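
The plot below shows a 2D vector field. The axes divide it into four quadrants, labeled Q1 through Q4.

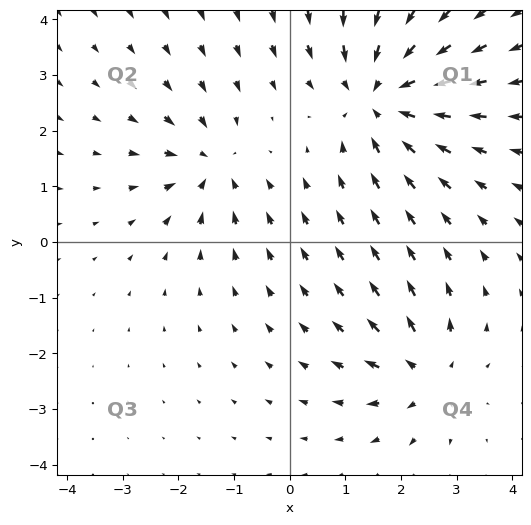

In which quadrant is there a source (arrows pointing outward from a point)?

Q4

The source sits at approximately (2.4, -2.4), which lies in quadrant Q4. The divergence there is about +4, positive as expected for a source.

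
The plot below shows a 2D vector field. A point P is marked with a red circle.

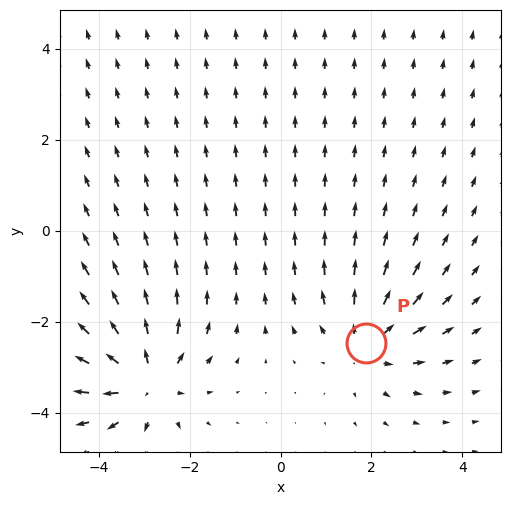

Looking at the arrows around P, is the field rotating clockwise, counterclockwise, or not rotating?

Near P at (1.9, -2.5) the arrows show no circulation. The curl there is ≈0.

not rotating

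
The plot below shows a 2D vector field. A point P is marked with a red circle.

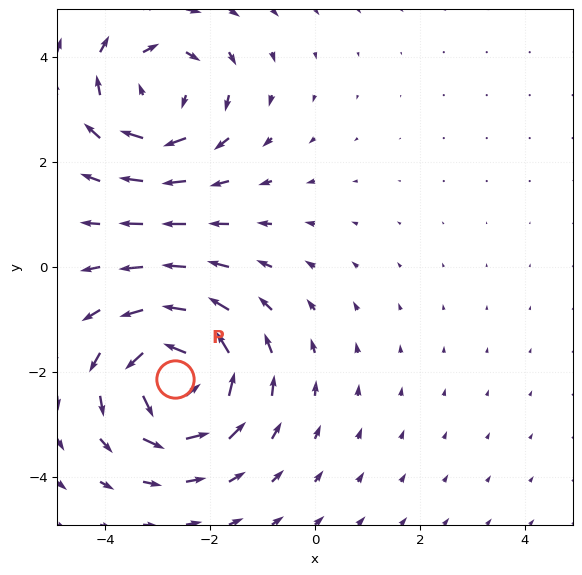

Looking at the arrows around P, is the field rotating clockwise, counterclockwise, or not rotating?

counterclockwise

Near P at (-2.7, -2.1) the arrows circulate counterclockwise. The curl (z-component) there is about +5; positive curl means counterclockwise rotation.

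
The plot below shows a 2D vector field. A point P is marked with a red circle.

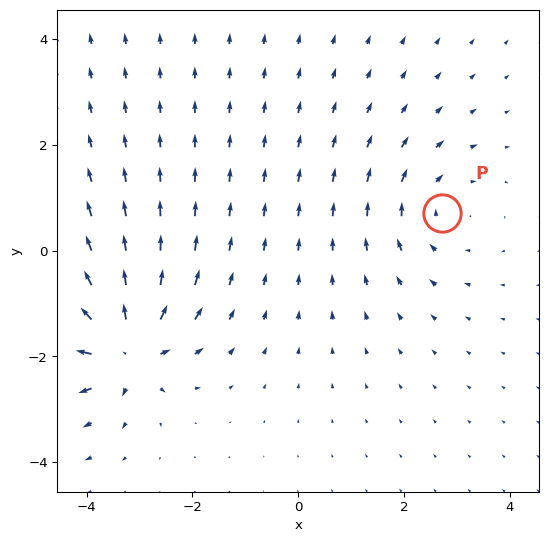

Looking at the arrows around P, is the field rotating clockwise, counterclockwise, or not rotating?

Near P at (2.7, 0.7) the arrows circulate clockwise. The curl (z-component) there is about -2; negative curl means clockwise rotation.

clockwise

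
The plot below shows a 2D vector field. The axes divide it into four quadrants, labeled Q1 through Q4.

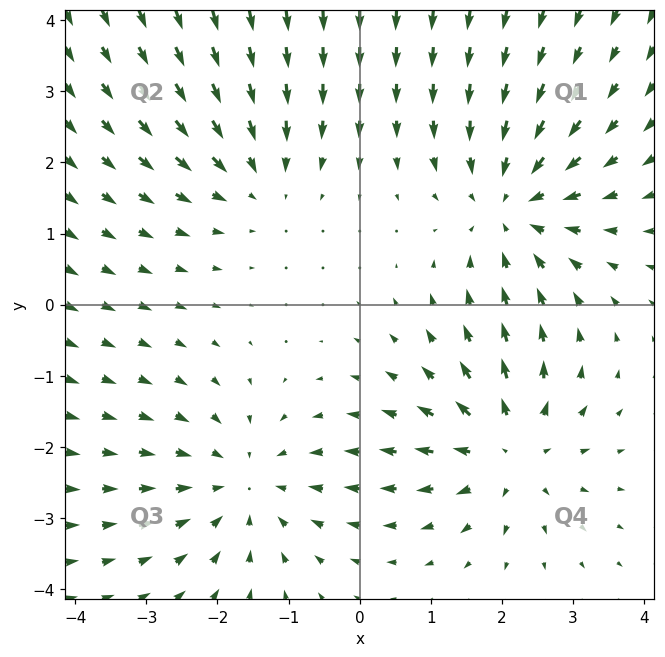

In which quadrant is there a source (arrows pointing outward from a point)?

The source sits at approximately (2.1, -2.0), which lies in quadrant Q4. The divergence there is about +4, positive as expected for a source.

Q4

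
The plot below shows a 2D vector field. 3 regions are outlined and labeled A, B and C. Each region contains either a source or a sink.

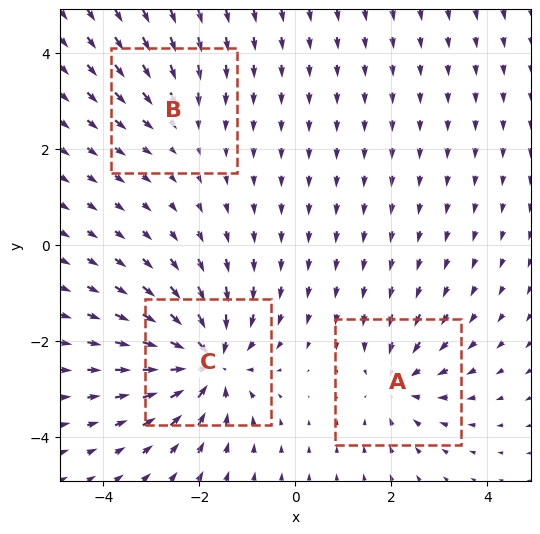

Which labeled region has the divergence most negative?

Divergence at each region's feature centre — A: about -3, B: about -2, C: about -6. Region C is most negative.

C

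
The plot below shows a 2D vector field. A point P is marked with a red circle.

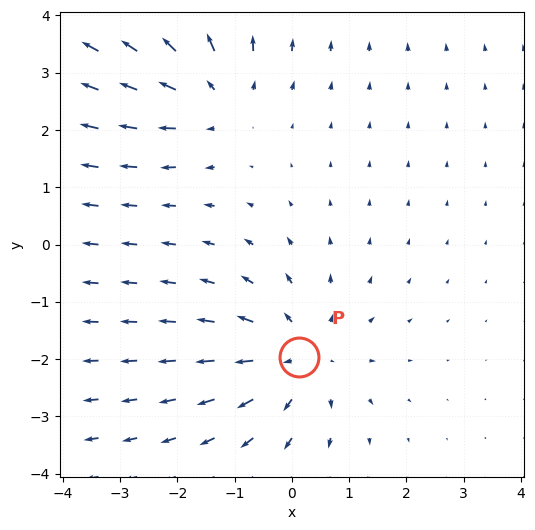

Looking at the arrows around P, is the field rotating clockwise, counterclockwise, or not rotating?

not rotating

Near P at (0.1, -2.0) the arrows show no circulation. The curl there is ≈0.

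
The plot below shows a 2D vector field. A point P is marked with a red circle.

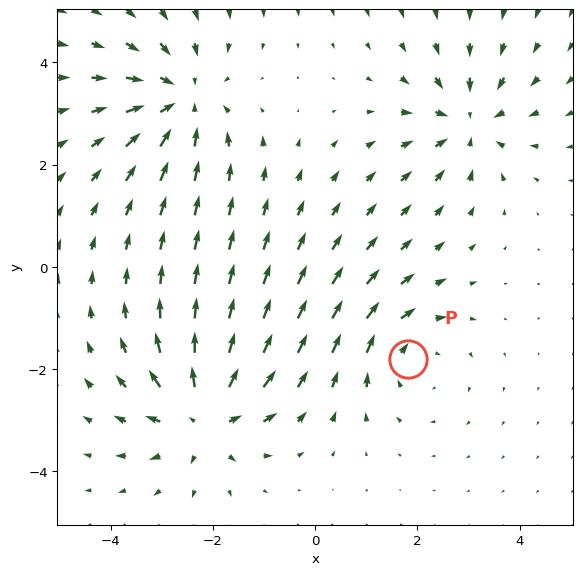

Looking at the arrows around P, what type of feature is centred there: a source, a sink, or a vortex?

vortex

At P (1.8, -1.8) the arrows circulate clockwise. Divergence ≈0, curl about -3 — near-zero divergence with nonzero curl is a vortex.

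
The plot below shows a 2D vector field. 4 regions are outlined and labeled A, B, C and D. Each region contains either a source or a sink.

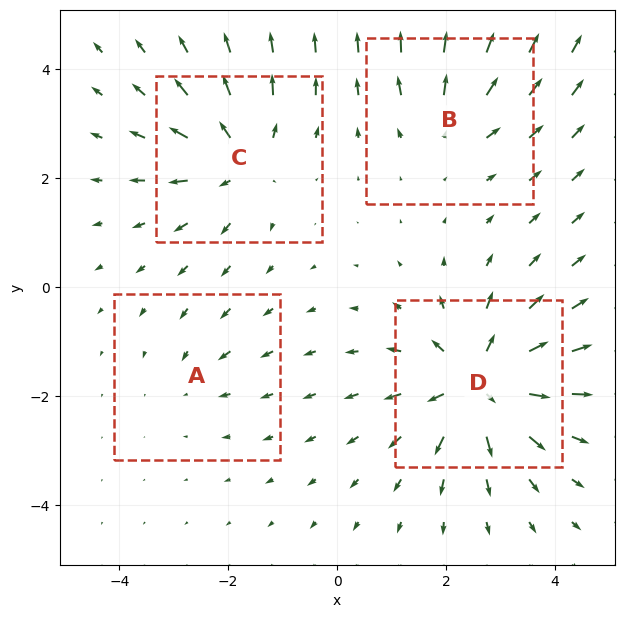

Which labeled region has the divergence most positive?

Divergence at each region's feature centre — A: about -2, B: about +3, C: about +5, D: about +7. Region D is most positive.

D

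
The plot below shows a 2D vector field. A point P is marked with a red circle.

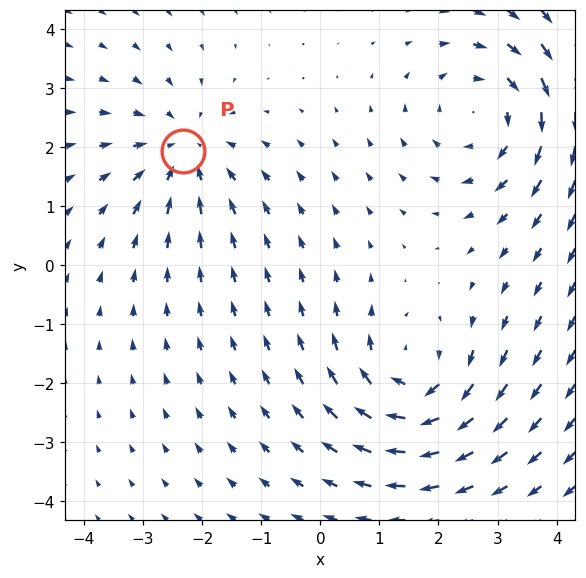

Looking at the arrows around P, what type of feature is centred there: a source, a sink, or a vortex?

At P (-2.3, 1.9) the arrows converge inward. Divergence about -3, curl ≈0 — negative divergence with near-zero curl is a sink.

sink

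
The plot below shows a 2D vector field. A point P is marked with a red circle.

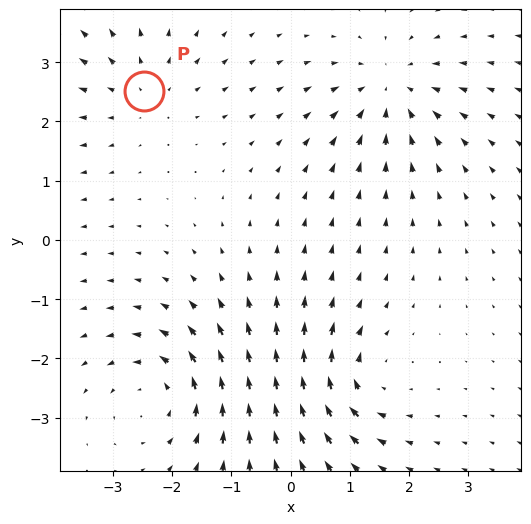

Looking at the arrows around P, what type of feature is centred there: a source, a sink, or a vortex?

source

At P (-2.5, 2.5) the arrows spread outward. Divergence about +3, curl ≈0 — positive divergence with near-zero curl is a source.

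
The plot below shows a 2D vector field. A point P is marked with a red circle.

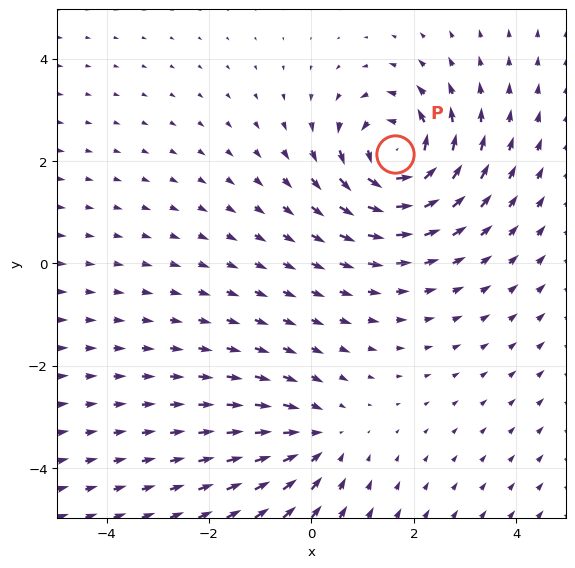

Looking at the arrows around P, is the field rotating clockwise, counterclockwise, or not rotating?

Near P at (1.6, 2.1) the arrows circulate counterclockwise. The curl (z-component) there is about +5; positive curl means counterclockwise rotation.

counterclockwise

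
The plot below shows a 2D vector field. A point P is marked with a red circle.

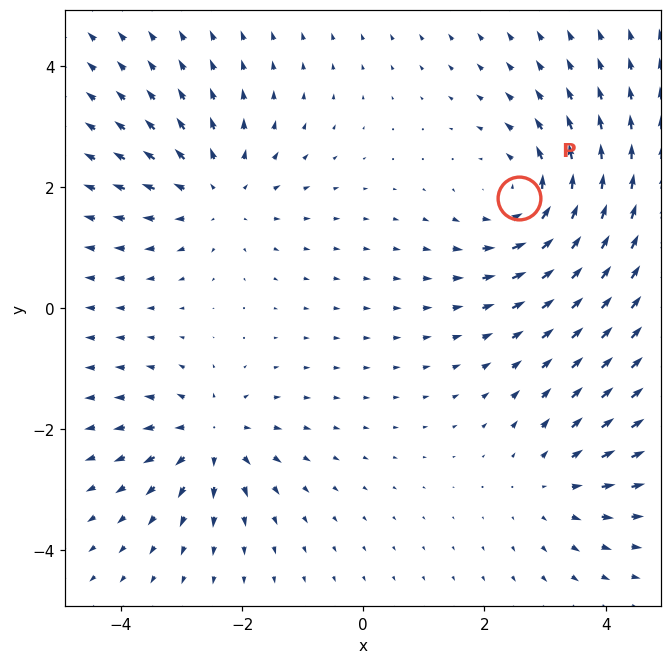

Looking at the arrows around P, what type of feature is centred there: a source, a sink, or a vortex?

At P (2.6, 1.8) the arrows circulate counterclockwise. Divergence ≈0, curl about +4 — near-zero divergence with nonzero curl is a vortex.

vortex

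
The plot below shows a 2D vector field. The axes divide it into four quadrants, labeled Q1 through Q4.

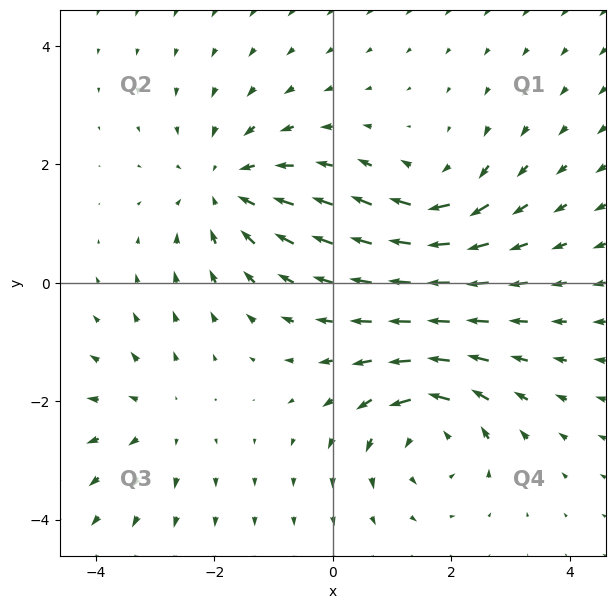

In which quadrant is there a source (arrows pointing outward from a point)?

The source sits at approximately (-3.0, -2.3), which lies in quadrant Q3. The divergence there is about +3, positive as expected for a source.

Q3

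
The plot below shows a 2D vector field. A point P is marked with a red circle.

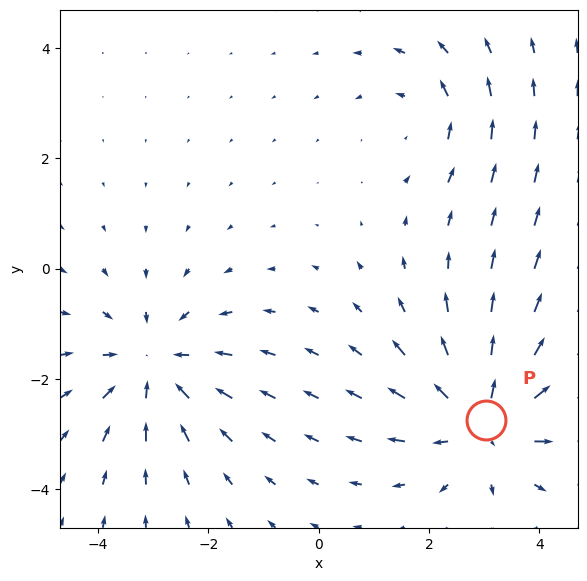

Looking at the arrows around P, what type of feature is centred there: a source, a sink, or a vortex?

At P (3.0, -2.7) the arrows spread outward. Divergence about +4, curl ≈0 — positive divergence with near-zero curl is a source.

source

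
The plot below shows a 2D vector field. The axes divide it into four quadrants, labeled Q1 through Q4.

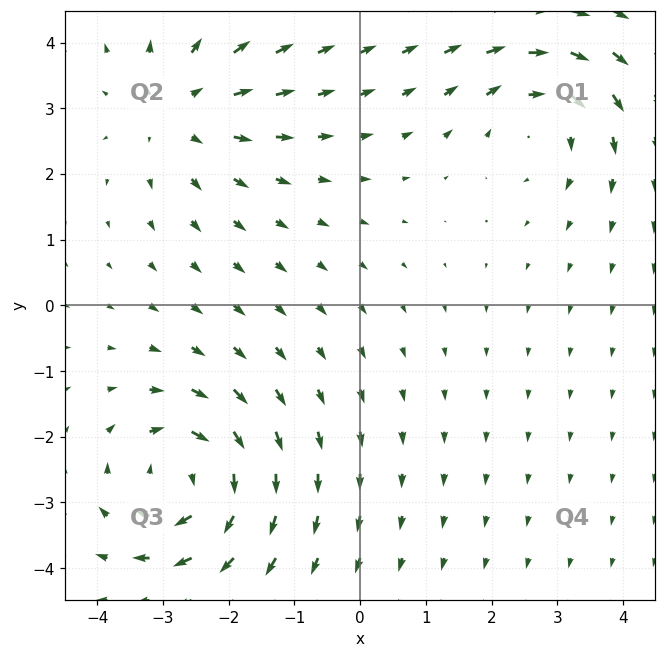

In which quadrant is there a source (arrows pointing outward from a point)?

Q2

The source sits at approximately (-2.8, 3.0), which lies in quadrant Q2. The divergence there is about +3, positive as expected for a source.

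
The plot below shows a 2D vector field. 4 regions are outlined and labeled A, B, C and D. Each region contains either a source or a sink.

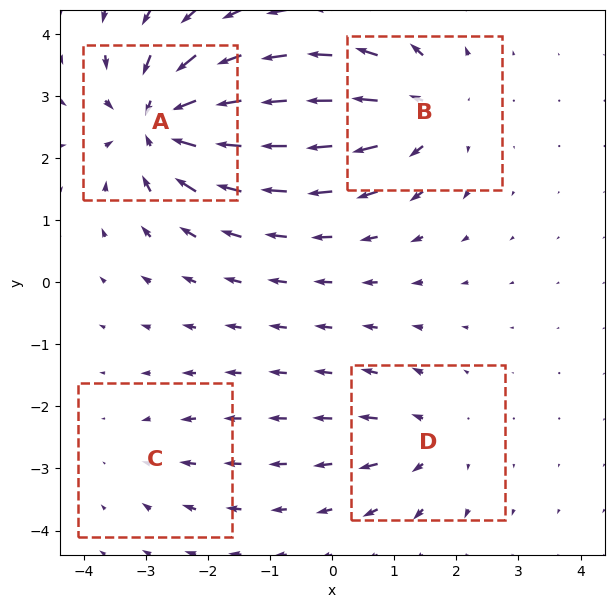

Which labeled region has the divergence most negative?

A

Divergence at each region's feature centre — A: about -9, B: about +6, C: about -2, D: about +4. Region A is most negative.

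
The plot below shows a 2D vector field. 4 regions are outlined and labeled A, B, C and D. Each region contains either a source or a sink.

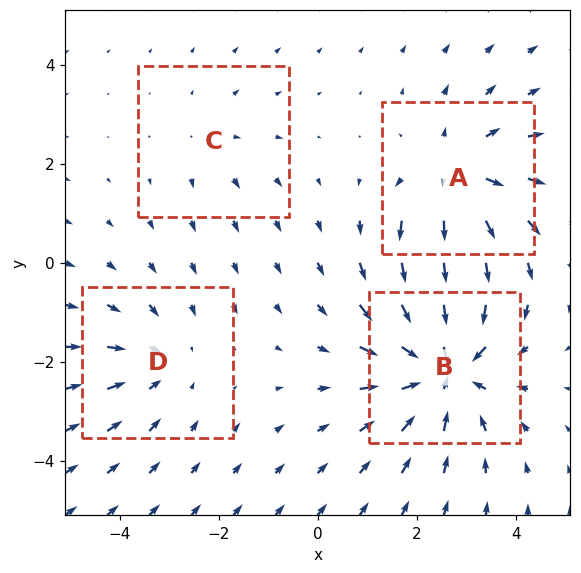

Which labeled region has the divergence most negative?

Divergence at each region's feature centre — A: about +4, B: about -6, C: about +2, D: about -3. Region B is most negative.

B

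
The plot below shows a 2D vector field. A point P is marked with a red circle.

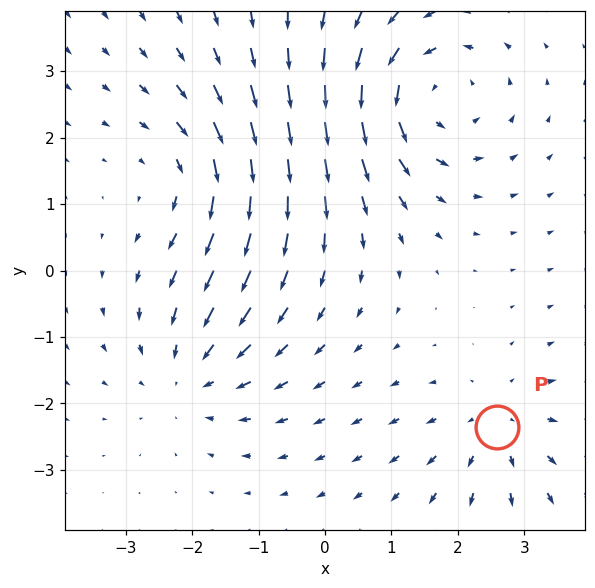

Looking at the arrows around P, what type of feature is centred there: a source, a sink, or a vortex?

source

At P (2.6, -2.4) the arrows spread outward. Divergence about +3, curl ≈0 — positive divergence with near-zero curl is a source.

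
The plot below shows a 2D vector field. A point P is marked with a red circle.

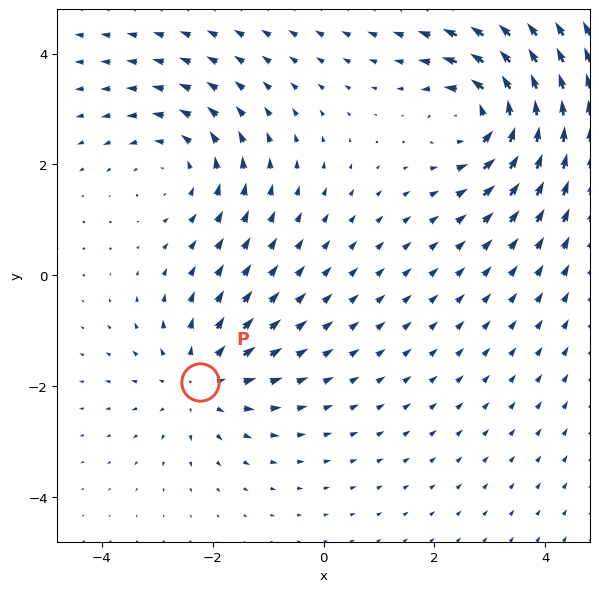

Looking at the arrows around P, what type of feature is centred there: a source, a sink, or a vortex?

At P (-2.2, -1.9) the arrows spread outward. Divergence about +4, curl ≈0 — positive divergence with near-zero curl is a source.

source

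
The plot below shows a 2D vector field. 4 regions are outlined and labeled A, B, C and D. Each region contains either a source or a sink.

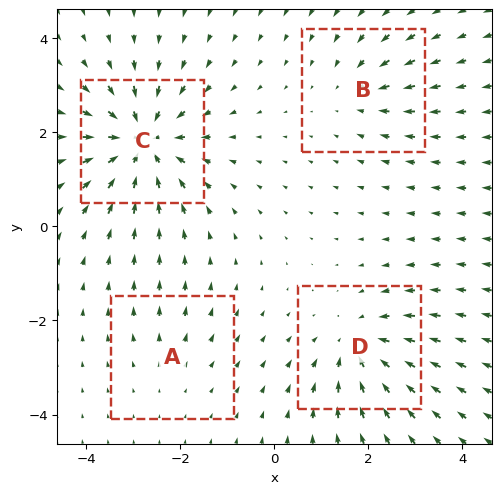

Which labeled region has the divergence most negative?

Divergence at each region's feature centre — A: about +2, B: about -3, C: about -7, D: about -5. Region C is most negative.

C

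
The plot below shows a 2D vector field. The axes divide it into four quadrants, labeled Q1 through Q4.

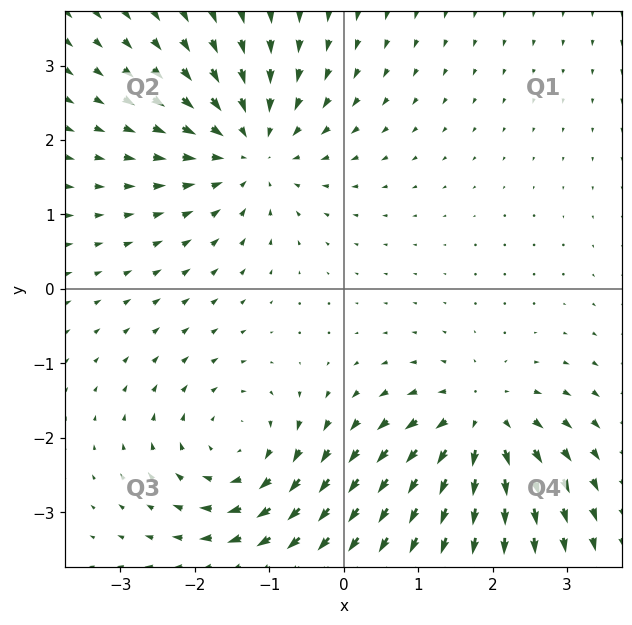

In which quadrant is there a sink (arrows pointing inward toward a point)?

Q2

The sink sits at approximately (-1.2, 1.9), which lies in quadrant Q2. The divergence there is about -4, negative as expected for a sink.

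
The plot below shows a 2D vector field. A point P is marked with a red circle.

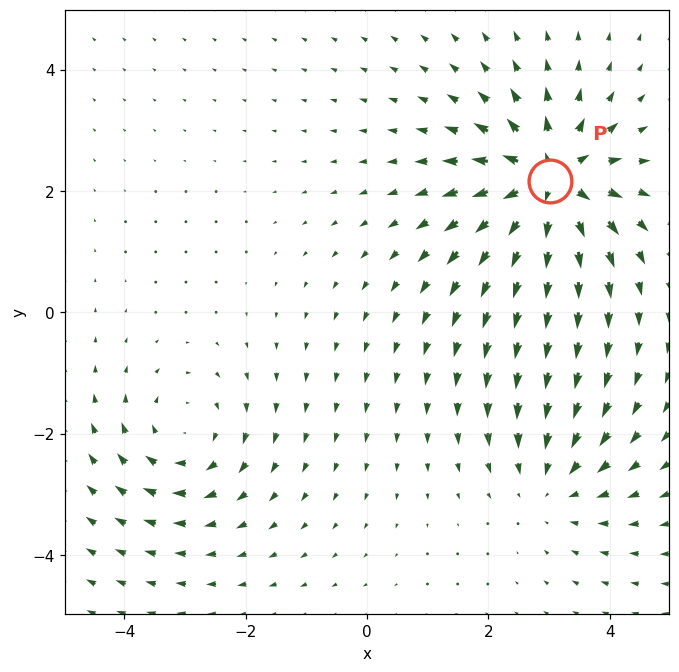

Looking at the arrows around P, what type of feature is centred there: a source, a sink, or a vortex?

source

At P (3.0, 2.2) the arrows spread outward. Divergence about +5, curl ≈0 — positive divergence with near-zero curl is a source.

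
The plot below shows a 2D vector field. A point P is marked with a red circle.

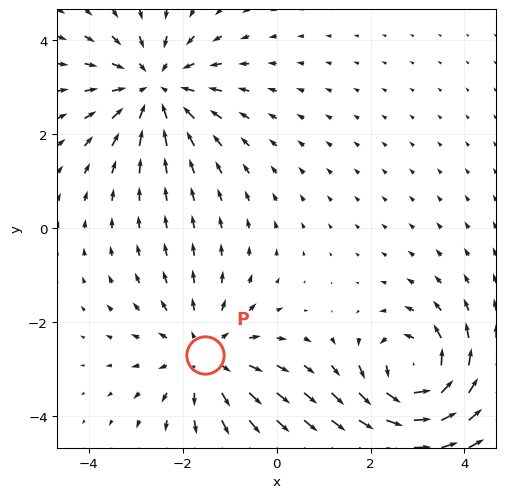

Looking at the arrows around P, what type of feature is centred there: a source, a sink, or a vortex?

At P (-1.5, -2.7) the arrows spread outward. Divergence about +3, curl ≈0 — positive divergence with near-zero curl is a source.

source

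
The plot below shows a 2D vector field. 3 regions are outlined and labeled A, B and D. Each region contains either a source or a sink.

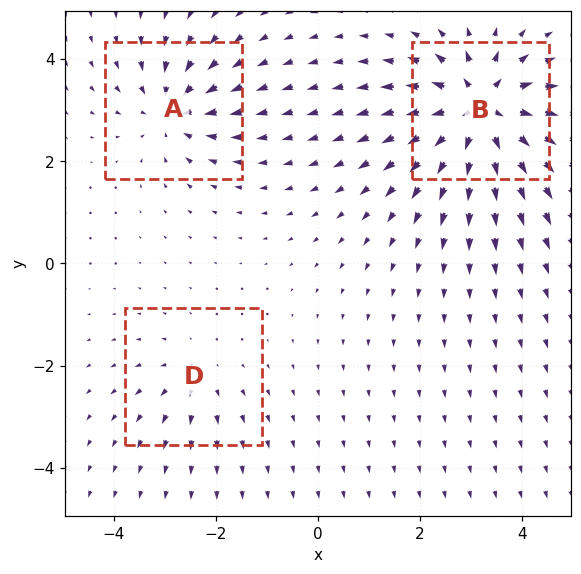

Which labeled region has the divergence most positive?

Divergence at each region's feature centre — A: about -4, B: about +6, D: about +2. Region B is most positive.

B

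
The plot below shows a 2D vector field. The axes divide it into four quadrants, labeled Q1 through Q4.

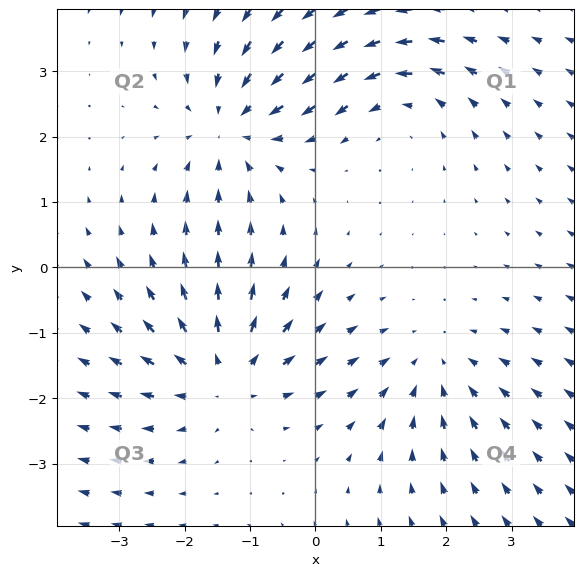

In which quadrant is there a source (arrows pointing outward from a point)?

Q3

The source sits at approximately (-1.4, -1.6), which lies in quadrant Q3. The divergence there is about +4, positive as expected for a source.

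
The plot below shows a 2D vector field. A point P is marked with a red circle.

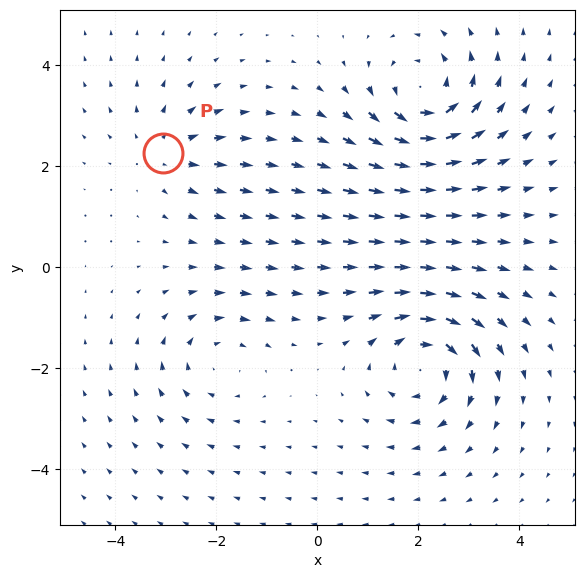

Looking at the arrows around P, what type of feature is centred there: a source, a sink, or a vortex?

At P (-3.0, 2.3) the arrows spread outward. Divergence about +3, curl ≈0 — positive divergence with near-zero curl is a source.

source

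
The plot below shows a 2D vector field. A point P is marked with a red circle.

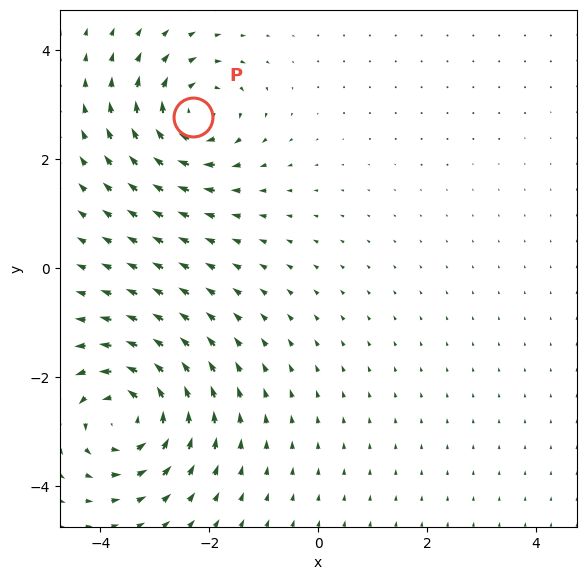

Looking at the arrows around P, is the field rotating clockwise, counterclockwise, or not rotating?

clockwise

Near P at (-2.3, 2.8) the arrows circulate clockwise. The curl (z-component) there is about -4; negative curl means clockwise rotation.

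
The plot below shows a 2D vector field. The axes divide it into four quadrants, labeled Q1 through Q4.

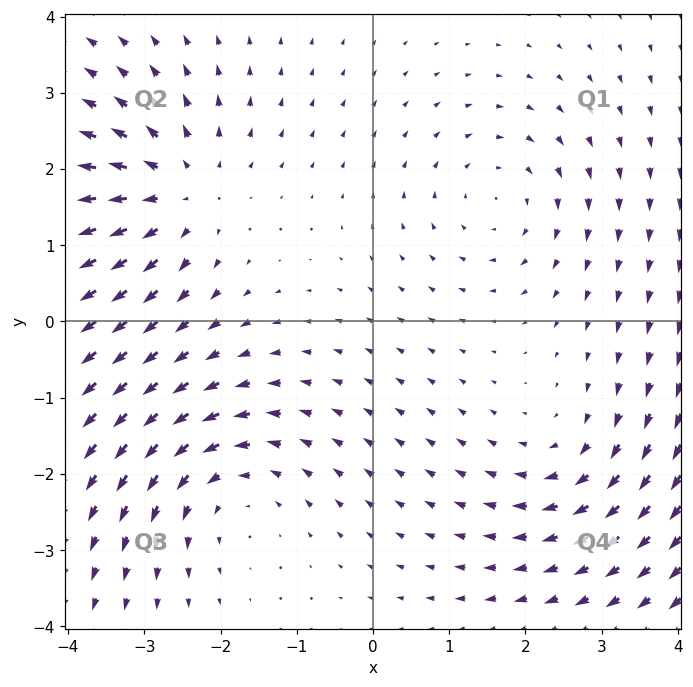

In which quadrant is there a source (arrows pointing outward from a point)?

The source sits at approximately (-2.5, 1.7), which lies in quadrant Q2. The divergence there is about +4, positive as expected for a source.

Q2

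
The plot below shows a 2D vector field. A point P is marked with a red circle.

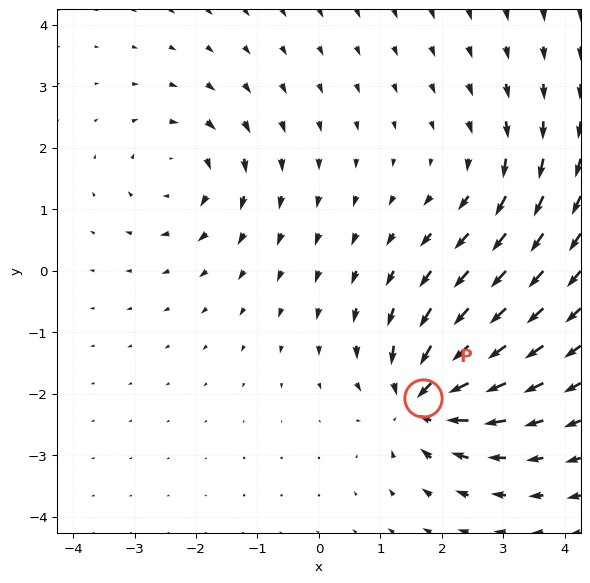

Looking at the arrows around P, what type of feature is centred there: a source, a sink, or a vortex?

sink

At P (1.7, -2.1) the arrows converge inward. Divergence about -7, curl ≈0 — negative divergence with near-zero curl is a sink.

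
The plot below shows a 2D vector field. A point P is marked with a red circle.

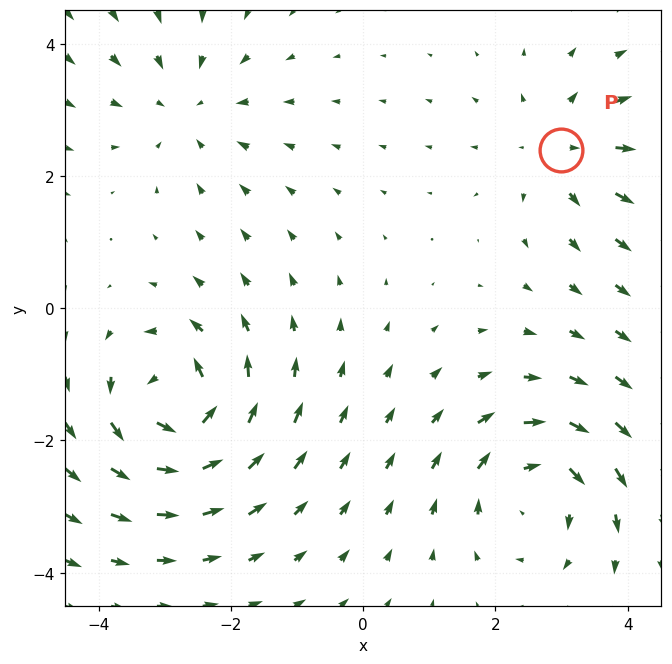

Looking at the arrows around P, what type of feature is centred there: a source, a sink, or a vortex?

source

At P (3.0, 2.4) the arrows spread outward. Divergence about +3, curl ≈0 — positive divergence with near-zero curl is a source.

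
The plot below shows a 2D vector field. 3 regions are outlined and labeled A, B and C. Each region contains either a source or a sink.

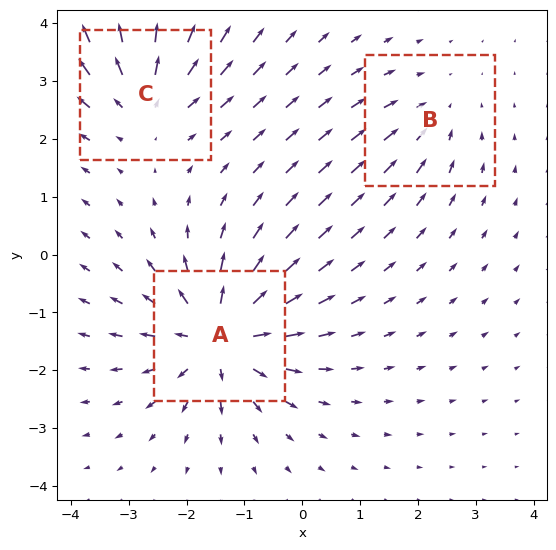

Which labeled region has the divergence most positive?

Divergence at each region's feature centre — A: about +5, B: about -2, C: about +4. Region A is most positive.

A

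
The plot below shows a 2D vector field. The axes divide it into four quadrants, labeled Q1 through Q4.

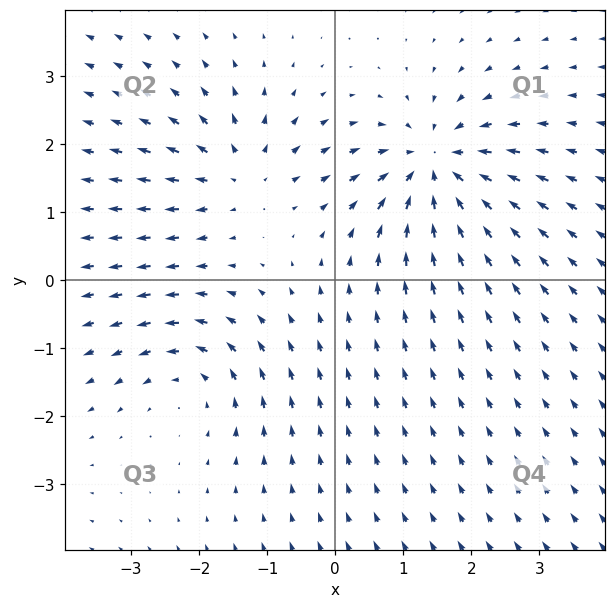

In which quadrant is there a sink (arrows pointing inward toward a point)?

The sink sits at approximately (1.5, 1.7), which lies in quadrant Q1. The divergence there is about -5, negative as expected for a sink.

Q1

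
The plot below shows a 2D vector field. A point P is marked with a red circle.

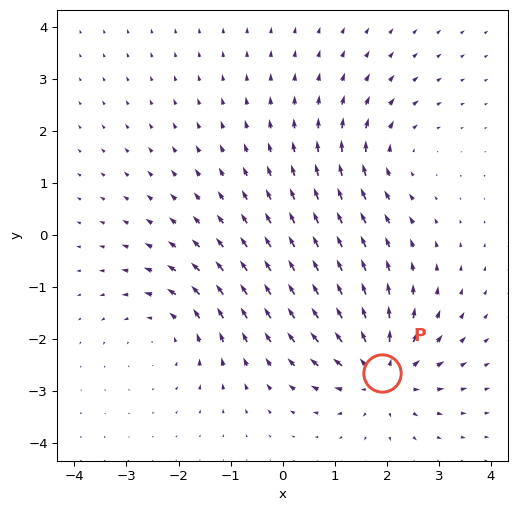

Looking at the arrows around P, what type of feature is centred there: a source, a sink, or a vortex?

At P (1.9, -2.6) the arrows spread outward. Divergence about +5, curl ≈0 — positive divergence with near-zero curl is a source.

source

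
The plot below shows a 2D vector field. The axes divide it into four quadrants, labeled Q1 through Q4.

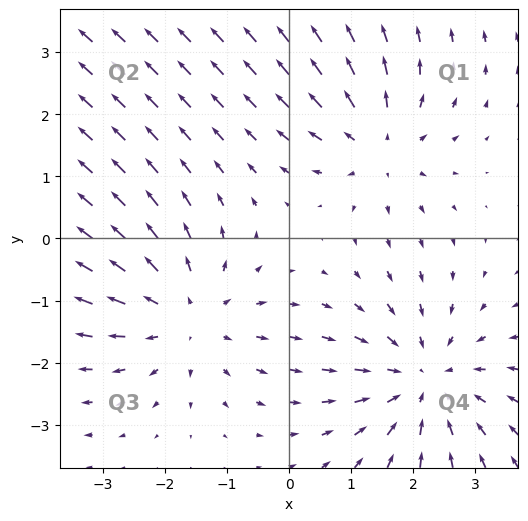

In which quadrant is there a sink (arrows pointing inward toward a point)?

The sink sits at approximately (2.2, -2.3), which lies in quadrant Q4. The divergence there is about -3, negative as expected for a sink.

Q4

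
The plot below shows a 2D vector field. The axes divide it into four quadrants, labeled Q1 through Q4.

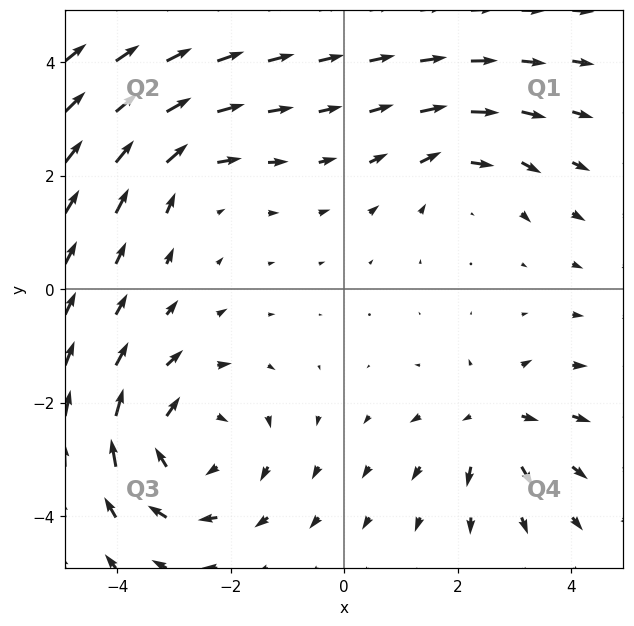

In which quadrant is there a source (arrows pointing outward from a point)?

Q4

The source sits at approximately (2.7, -2.3), which lies in quadrant Q4. The divergence there is about +4, positive as expected for a source.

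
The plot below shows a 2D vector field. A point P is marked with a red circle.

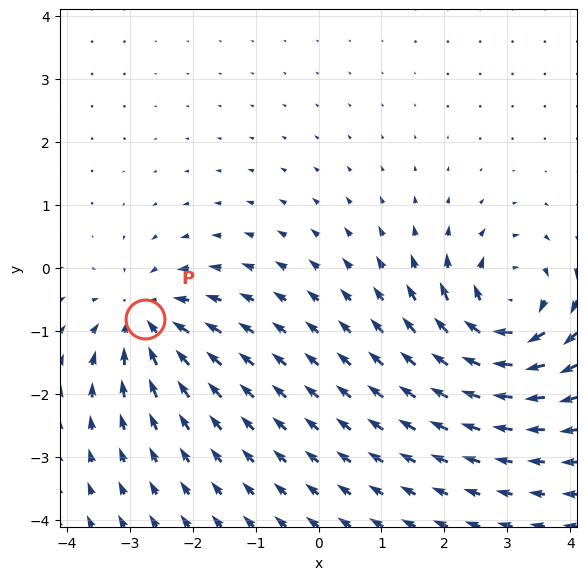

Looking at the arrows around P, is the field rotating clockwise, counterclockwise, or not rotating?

Near P at (-2.7, -0.8) the arrows show no circulation. The curl there is ≈0.

not rotating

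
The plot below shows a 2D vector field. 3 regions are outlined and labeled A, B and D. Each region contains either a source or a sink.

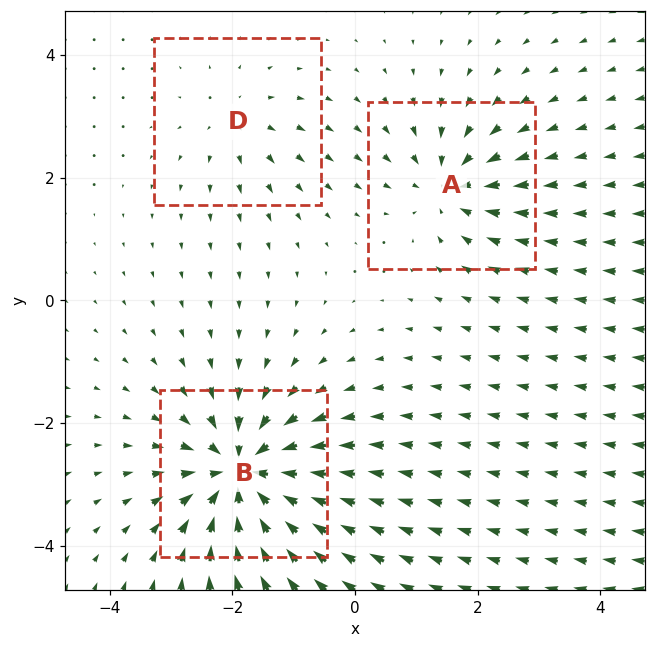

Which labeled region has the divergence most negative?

B

Divergence at each region's feature centre — A: about -4, B: about -6, D: about +2. Region B is most negative.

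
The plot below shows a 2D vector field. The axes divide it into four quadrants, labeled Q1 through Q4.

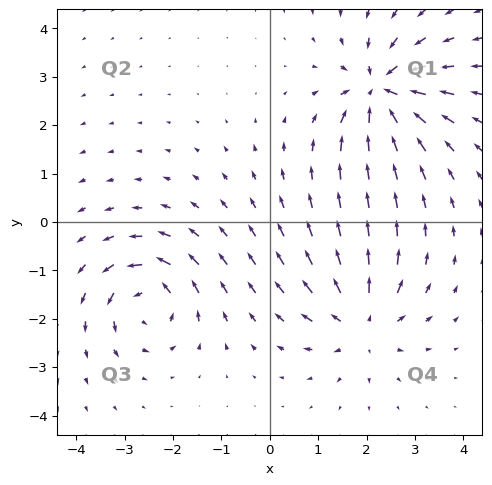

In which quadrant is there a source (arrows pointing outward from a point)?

Q4

The source sits at approximately (1.9, -2.1), which lies in quadrant Q4. The divergence there is about +3, positive as expected for a source.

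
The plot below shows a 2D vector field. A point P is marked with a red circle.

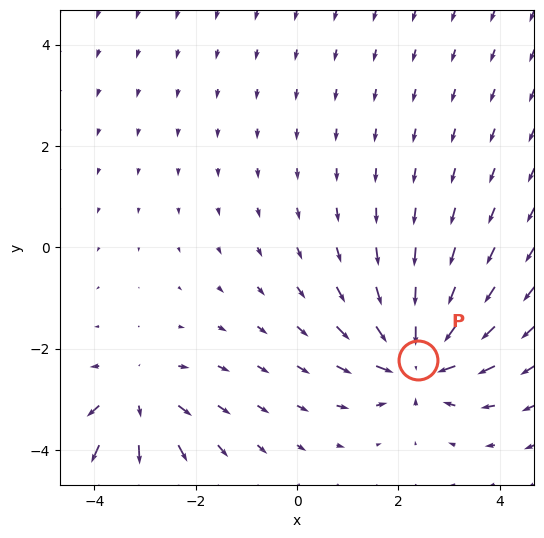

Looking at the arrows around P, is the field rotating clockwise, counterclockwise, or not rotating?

Near P at (2.4, -2.2) the arrows show no circulation. The curl there is ≈0.

not rotating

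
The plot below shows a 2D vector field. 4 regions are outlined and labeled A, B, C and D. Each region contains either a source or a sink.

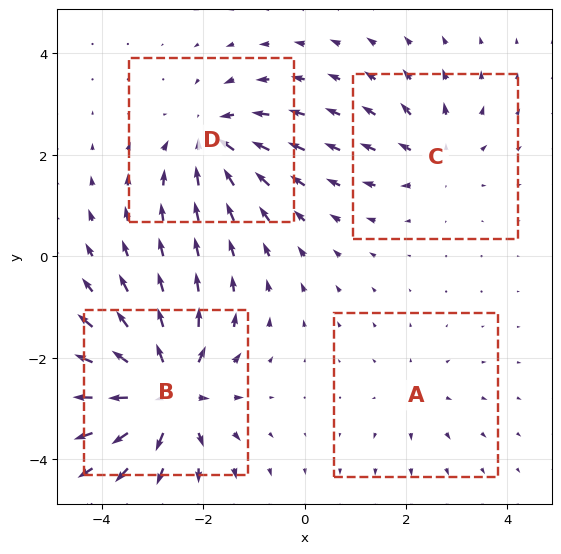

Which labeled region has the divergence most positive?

Divergence at each region's feature centre — A: about +2, B: about +8, C: about +4, D: about -5. Region B is most positive.

B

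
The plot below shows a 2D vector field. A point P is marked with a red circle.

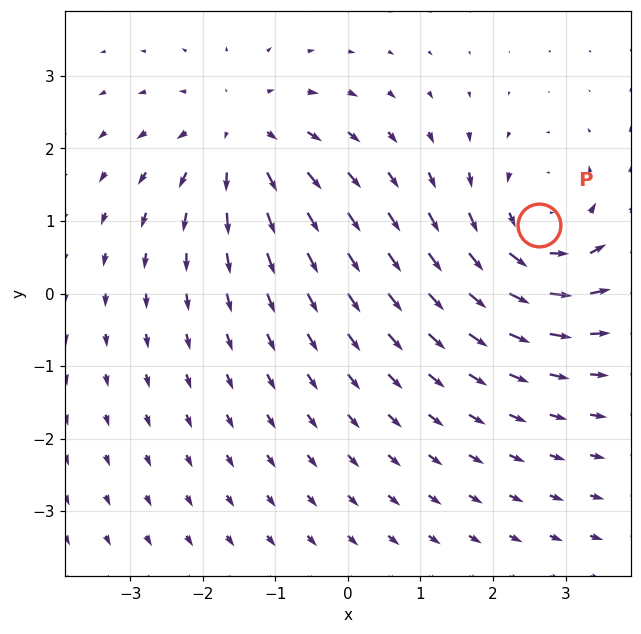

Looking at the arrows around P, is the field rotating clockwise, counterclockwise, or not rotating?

Near P at (2.6, 0.9) the arrows circulate counterclockwise. The curl (z-component) there is about +3; positive curl means counterclockwise rotation.

counterclockwise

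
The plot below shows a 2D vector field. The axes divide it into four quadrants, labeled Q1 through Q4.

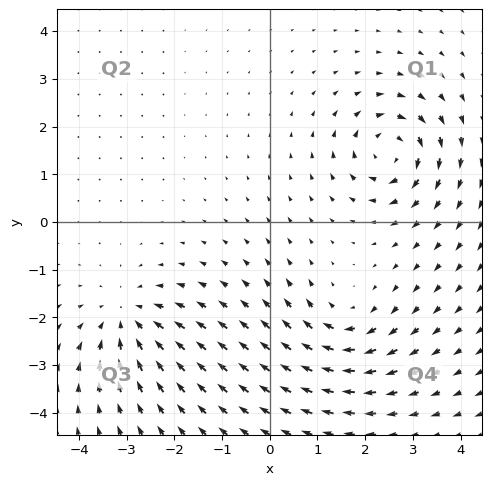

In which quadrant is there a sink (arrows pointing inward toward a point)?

The sink sits at approximately (-3.0, -2.0), which lies in quadrant Q3. The divergence there is about -5, negative as expected for a sink.

Q3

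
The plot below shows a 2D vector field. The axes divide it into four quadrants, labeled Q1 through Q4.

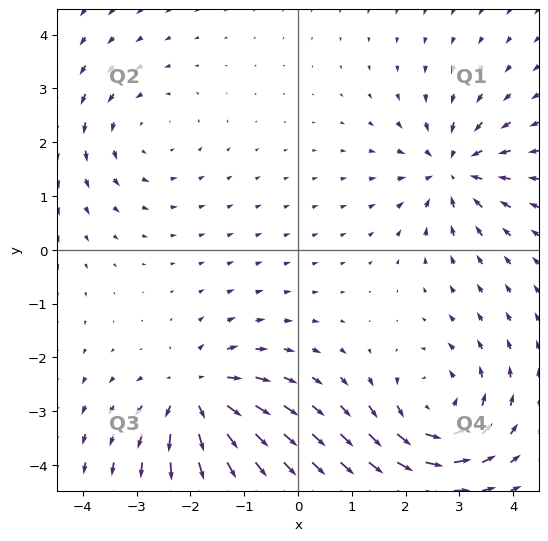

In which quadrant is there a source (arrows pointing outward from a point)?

The source sits at approximately (-1.9, -2.7), which lies in quadrant Q3. The divergence there is about +5, positive as expected for a source.

Q3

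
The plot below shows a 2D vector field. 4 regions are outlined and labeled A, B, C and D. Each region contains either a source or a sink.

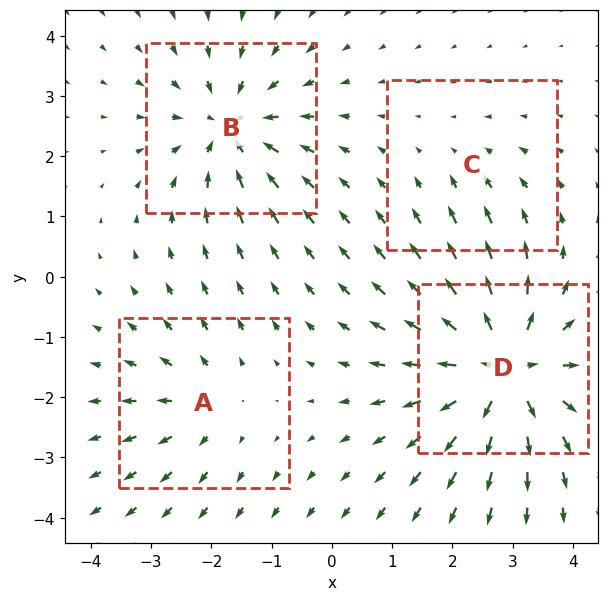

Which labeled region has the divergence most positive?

D

Divergence at each region's feature centre — A: about +3, B: about -5, C: about -2, D: about +8. Region D is most positive.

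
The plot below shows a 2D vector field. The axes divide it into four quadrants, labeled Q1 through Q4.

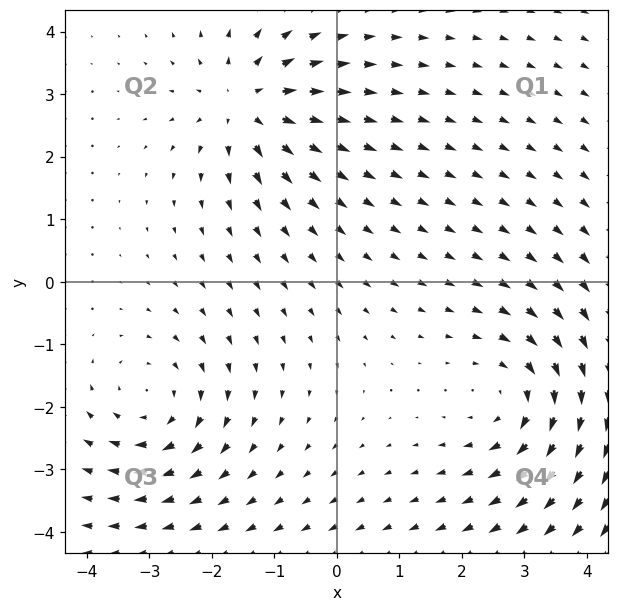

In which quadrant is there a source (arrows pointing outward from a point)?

Q2

The source sits at approximately (-1.4, 2.8), which lies in quadrant Q2. The divergence there is about +4, positive as expected for a source.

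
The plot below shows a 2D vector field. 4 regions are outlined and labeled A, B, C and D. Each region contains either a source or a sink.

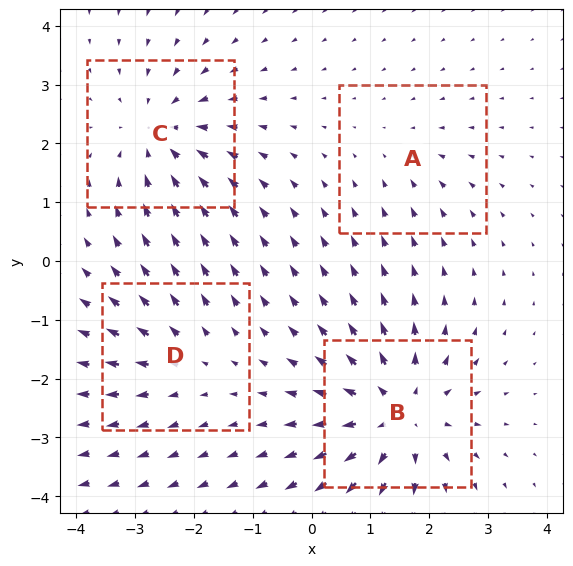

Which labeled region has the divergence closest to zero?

Divergence at each region's feature centre — A: about -2, B: about +6, C: about -4, D: about +3. Region A is closest to zero.

A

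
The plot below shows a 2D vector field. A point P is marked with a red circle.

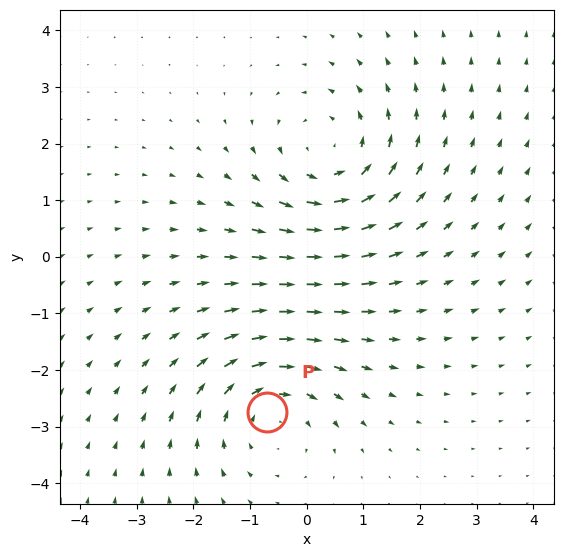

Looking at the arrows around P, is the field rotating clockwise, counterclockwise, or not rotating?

Near P at (-0.7, -2.7) the arrows circulate clockwise. The curl (z-component) there is about -3; negative curl means clockwise rotation.

clockwise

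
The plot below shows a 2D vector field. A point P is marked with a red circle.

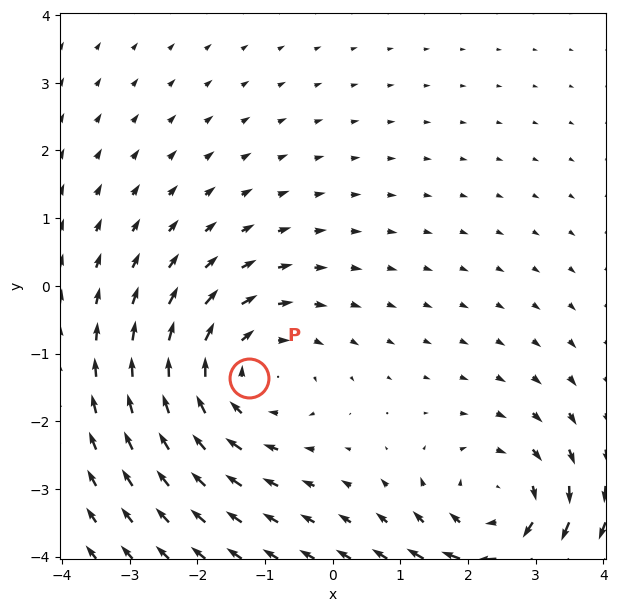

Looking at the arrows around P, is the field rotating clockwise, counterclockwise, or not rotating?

Near P at (-1.2, -1.4) the arrows circulate clockwise. The curl (z-component) there is about -3; negative curl means clockwise rotation.

clockwise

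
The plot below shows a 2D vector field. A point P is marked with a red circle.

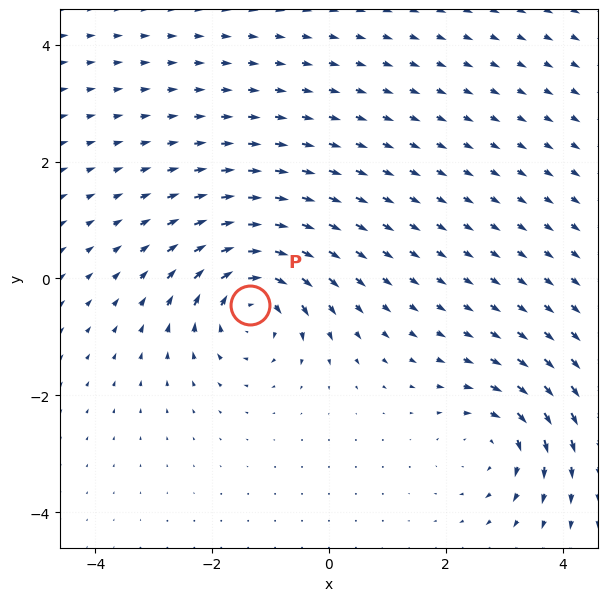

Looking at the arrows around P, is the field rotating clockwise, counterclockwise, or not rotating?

clockwise

Near P at (-1.3, -0.5) the arrows circulate clockwise. The curl (z-component) there is about -5; negative curl means clockwise rotation.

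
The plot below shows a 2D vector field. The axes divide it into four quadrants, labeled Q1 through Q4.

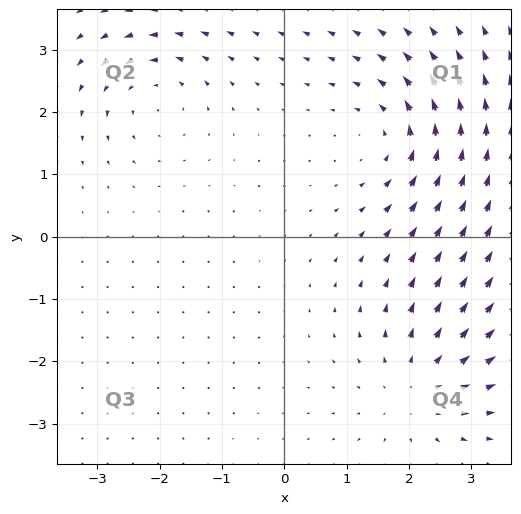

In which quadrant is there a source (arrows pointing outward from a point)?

Q4

The source sits at approximately (2.2, -2.4), which lies in quadrant Q4. The divergence there is about +4, positive as expected for a source.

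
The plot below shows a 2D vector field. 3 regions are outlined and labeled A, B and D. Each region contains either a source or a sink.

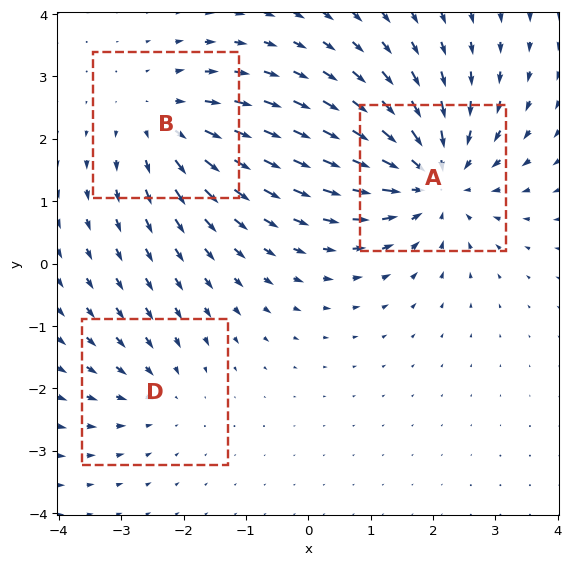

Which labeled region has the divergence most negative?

Divergence at each region's feature centre — A: about -4, B: about +3, D: about -2. Region A is most negative.

A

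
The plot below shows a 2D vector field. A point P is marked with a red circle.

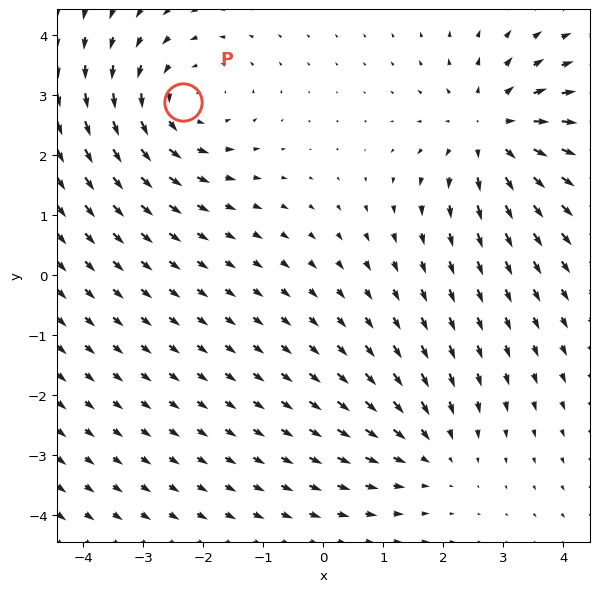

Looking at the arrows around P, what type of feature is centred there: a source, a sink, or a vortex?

vortex

At P (-2.3, 2.9) the arrows circulate counterclockwise. Divergence ≈0, curl about +3 — near-zero divergence with nonzero curl is a vortex.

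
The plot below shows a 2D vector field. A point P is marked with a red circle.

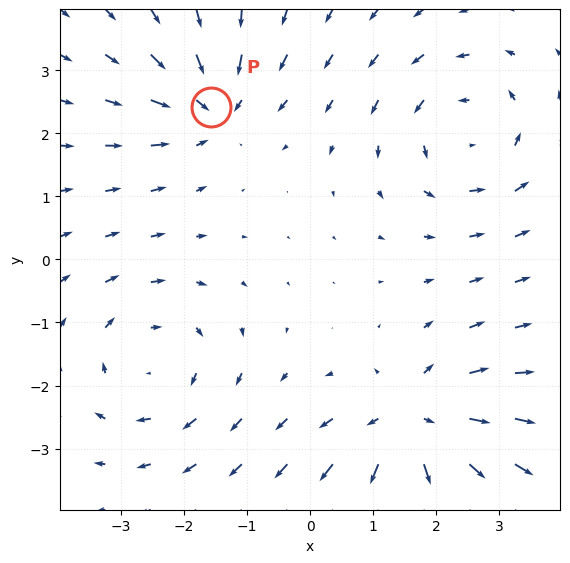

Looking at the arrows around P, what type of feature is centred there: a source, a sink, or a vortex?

sink

At P (-1.6, 2.4) the arrows converge inward. Divergence about -5, curl ≈0 — negative divergence with near-zero curl is a sink.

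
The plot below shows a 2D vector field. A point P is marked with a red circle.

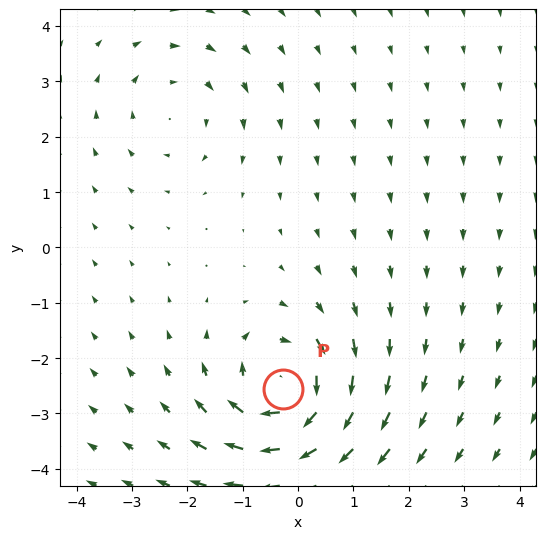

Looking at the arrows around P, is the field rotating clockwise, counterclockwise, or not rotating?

Near P at (-0.3, -2.6) the arrows circulate clockwise. The curl (z-component) there is about -5; negative curl means clockwise rotation.

clockwise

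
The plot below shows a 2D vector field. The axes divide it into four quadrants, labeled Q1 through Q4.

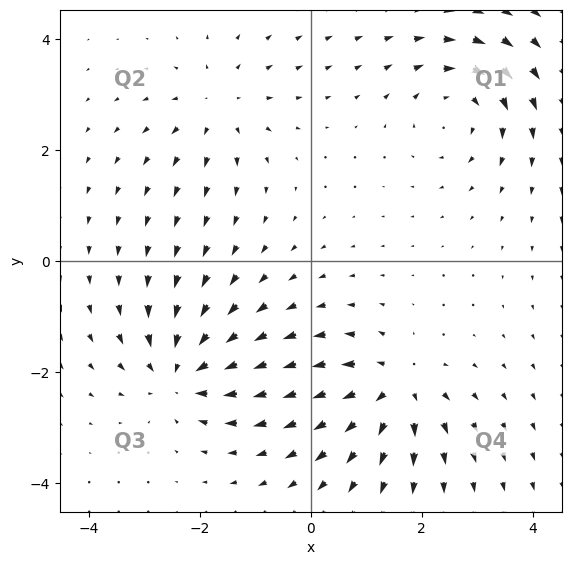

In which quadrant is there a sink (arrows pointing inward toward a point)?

The sink sits at approximately (-2.3, -2.0), which lies in quadrant Q3. The divergence there is about -6, negative as expected for a sink.

Q3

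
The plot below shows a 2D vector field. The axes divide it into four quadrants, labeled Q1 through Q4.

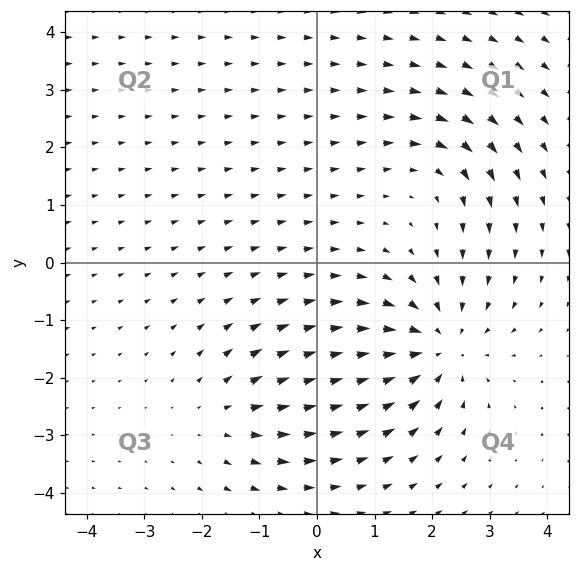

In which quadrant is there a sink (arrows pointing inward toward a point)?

Q4

The sink sits at approximately (2.1, -1.5), which lies in quadrant Q4. The divergence there is about -5, negative as expected for a sink.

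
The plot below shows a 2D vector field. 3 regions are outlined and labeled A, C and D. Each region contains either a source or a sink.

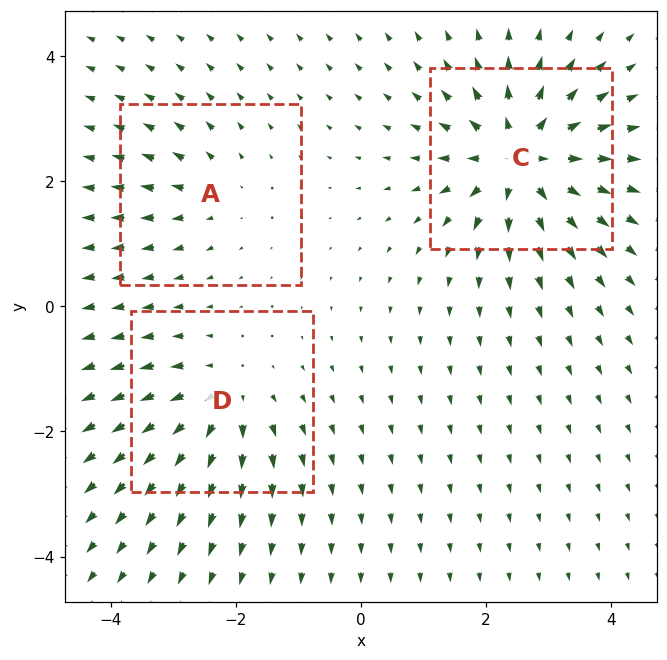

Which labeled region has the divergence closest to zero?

A

Divergence at each region's feature centre — A: about +2, C: about +6, D: about +3. Region A is closest to zero.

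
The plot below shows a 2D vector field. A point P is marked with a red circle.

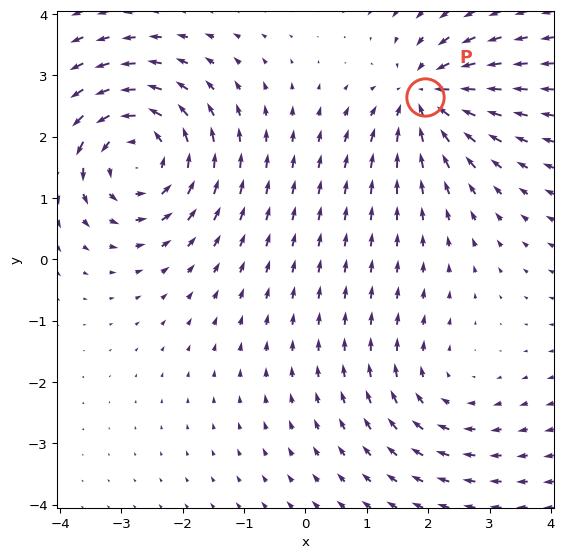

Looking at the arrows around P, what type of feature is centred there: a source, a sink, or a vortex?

sink

At P (1.9, 2.6) the arrows converge inward. Divergence about -5, curl ≈0 — negative divergence with near-zero curl is a sink.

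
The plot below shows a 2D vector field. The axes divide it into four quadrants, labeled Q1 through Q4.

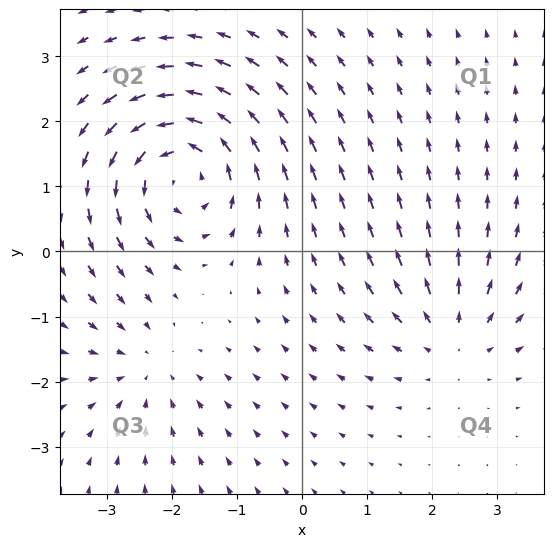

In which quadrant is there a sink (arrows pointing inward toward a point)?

Q3

The sink sits at approximately (-2.4, -1.8), which lies in quadrant Q3. The divergence there is about -2, negative as expected for a sink.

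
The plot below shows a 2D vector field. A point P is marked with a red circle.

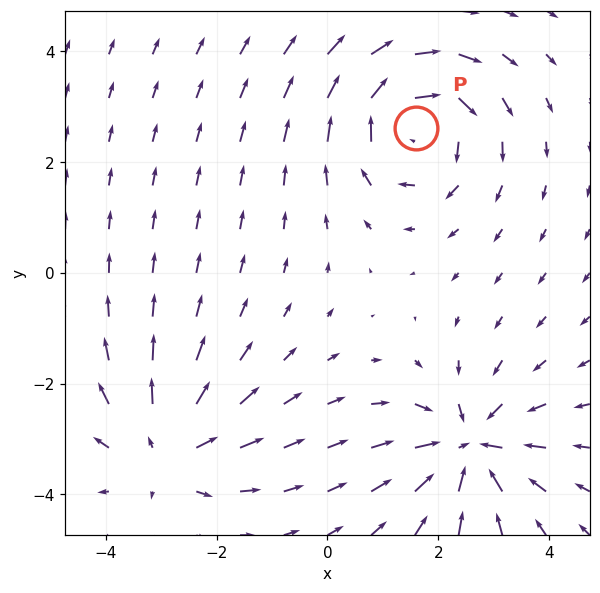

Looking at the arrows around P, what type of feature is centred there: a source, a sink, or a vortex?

At P (1.6, 2.6) the arrows circulate clockwise. Divergence ≈0, curl about -5 — near-zero divergence with nonzero curl is a vortex.

vortex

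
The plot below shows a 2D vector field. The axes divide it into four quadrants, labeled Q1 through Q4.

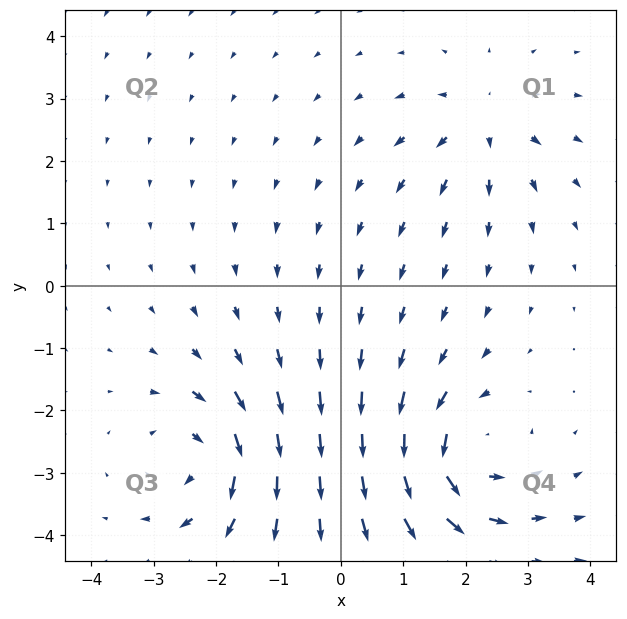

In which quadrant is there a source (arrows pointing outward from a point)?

Q1

The source sits at approximately (2.3, 2.6), which lies in quadrant Q1. The divergence there is about +4, positive as expected for a source.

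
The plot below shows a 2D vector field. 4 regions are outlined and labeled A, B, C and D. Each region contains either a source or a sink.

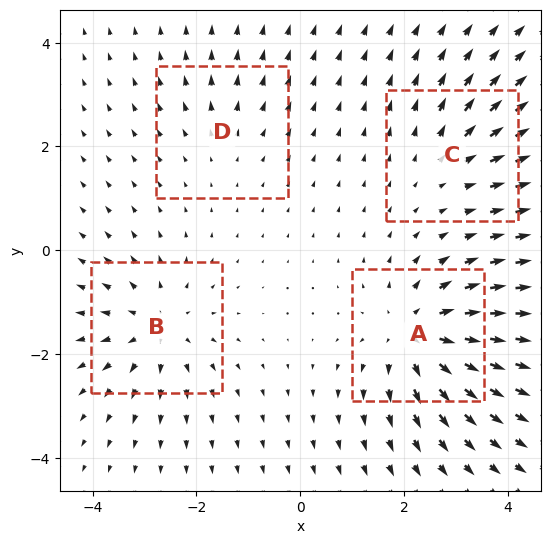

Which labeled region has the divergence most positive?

Divergence at each region's feature centre — A: about +6, B: about +5, C: about +3, D: about +2. Region A is most positive.

A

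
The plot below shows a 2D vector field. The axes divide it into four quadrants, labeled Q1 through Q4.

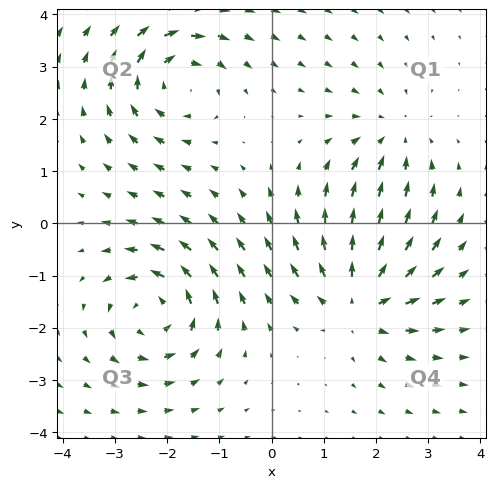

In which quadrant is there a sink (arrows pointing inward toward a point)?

Q1

The sink sits at approximately (2.3, 1.6), which lies in quadrant Q1. The divergence there is about -2, negative as expected for a sink.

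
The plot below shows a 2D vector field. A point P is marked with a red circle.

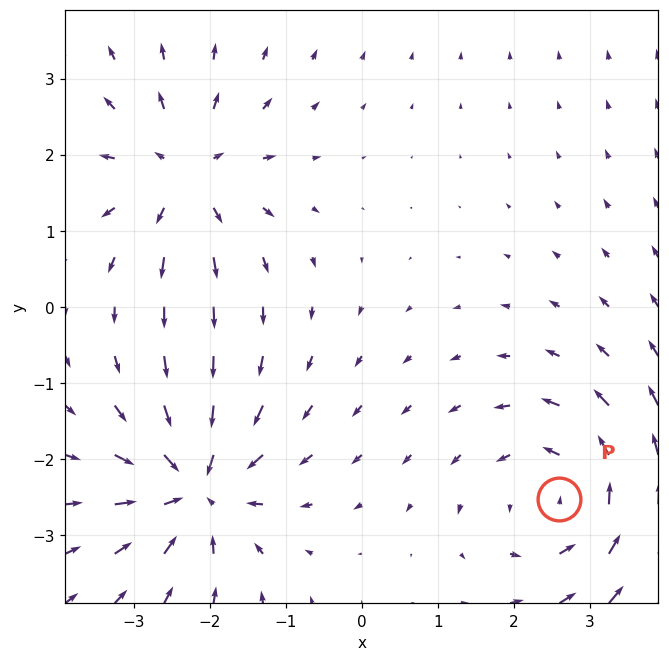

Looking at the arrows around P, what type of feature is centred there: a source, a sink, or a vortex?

vortex

At P (2.6, -2.5) the arrows circulate counterclockwise. Divergence ≈0, curl about +4 — near-zero divergence with nonzero curl is a vortex.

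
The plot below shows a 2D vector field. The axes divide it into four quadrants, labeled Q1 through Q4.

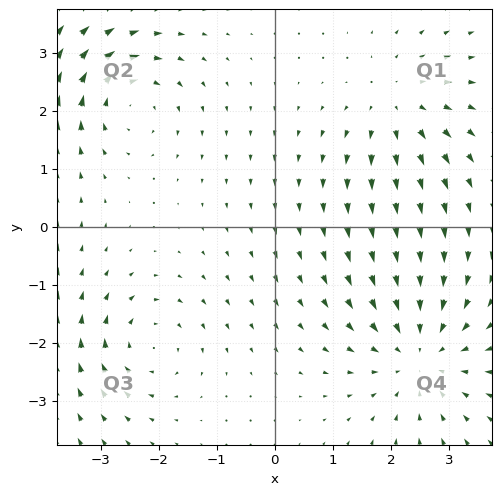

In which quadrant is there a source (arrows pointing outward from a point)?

Q1

The source sits at approximately (2.1, 2.1), which lies in quadrant Q1. The divergence there is about +3, positive as expected for a source.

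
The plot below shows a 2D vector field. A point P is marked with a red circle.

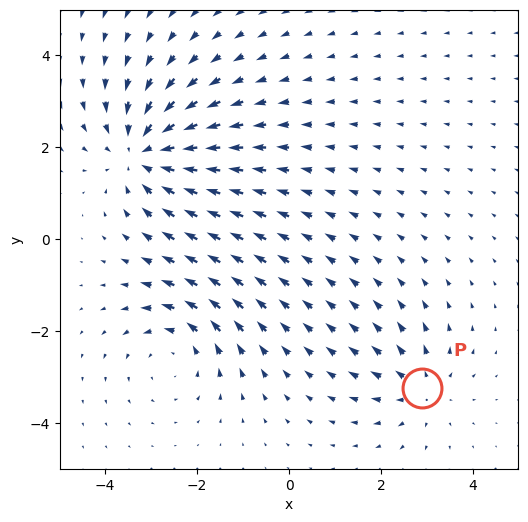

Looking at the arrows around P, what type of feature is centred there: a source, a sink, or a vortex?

At P (2.9, -3.2) the arrows spread outward. Divergence about +3, curl ≈0 — positive divergence with near-zero curl is a source.

source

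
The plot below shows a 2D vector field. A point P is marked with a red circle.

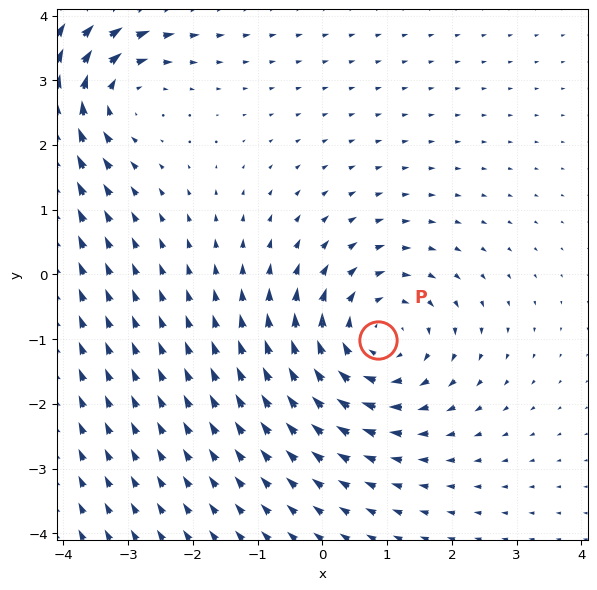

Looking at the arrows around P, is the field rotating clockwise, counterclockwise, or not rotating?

Near P at (0.9, -1.0) the arrows circulate clockwise. The curl (z-component) there is about -4; negative curl means clockwise rotation.

clockwise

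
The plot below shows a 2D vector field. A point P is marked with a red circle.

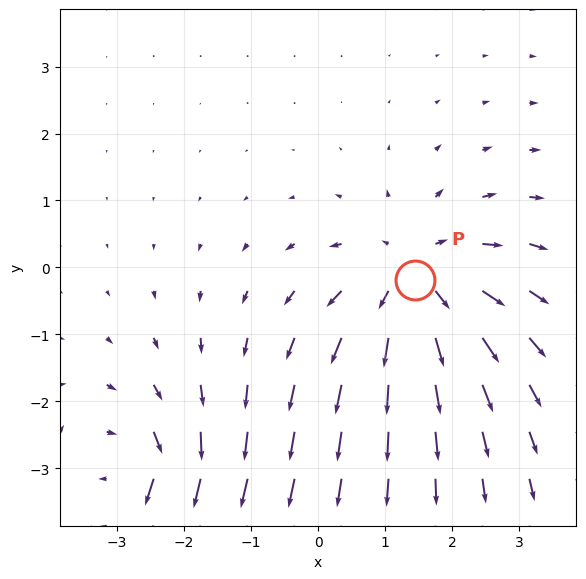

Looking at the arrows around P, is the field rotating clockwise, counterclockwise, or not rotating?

Near P at (1.5, -0.2) the arrows show no circulation. The curl there is ≈0.

not rotating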